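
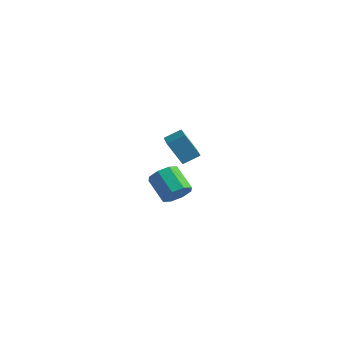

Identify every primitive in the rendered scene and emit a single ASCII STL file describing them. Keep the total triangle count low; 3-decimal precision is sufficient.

solid 
facet normal 0.766 -0.306 -0.565
outer loop
vertex -0.354 3.64 -3.595
vertex -0.977 3.076 -4.135
vertex -0.645 4.017 -4.194
endloop
endfacet
facet normal 0.518 0.815 0.261
outer loop
vertex -0.354 3.64 -3.595
vertex -0.645 4.017 -4.194
vertex -1.779 4.209 -2.544
endloop
endfacet
facet normal 0.517 0.815 0.261
outer loop
vertex -1.779 4.209 -2.544
vertex -0.645 4.017 -4.194
vertex -2.071 4.586 -3.144
endloop
endfacet
facet normal -0.766 0.306 0.565
outer loop
vertex -1.779 4.209 -2.544
vertex -2.071 4.586 -3.144
vertex -2.403 3.644 -3.085
endloop
endfacet
facet normal 0.767 -0.306 -0.565
outer loop
vertex -0.645 4.017 -4.194
vertex -0.977 3.076 -4.135
vertex -1.131 3.842 -4.759
endloop
endfacet
facet normal 0.097 0.924 -0.369
outer loop
vertex -0.645 4.017 -4.194
vertex -1.131 3.842 -4.759
vertex -2.071 4.586 -3.144
endloop
endfacet
facet normal 0.097 0.924 -0.369
outer loop
vertex -2.071 4.586 -3.144
vertex -1.131 3.842 -4.759
vertex -2.556 4.411 -3.709
endloop
endfacet
facet normal -0.767 0.306 0.564
outer loop
vertex -2.071 4.586 -3.144
vertex -2.556 4.411 -3.709
vertex -2.403 3.644 -3.085
endloop
endfacet
facet normal 0.766 -0.306 -0.565
outer loop
vertex -1.131 3.842 -4.759
vertex -0.977 3.076 -4.135
vertex -1.527 3.218 -4.958
endloop
endfacet
facet normal -0.381 0.491 -0.783
outer loop
vertex -1.131 3.842 -4.759
vertex -1.527 3.218 -4.958
vertex -2.556 4.411 -3.709
endloop
endfacet
facet normal -0.381 0.491 -0.783
outer loop
vertex -2.556 4.411 -3.709
vertex -1.527 3.218 -4.958
vertex -2.952 3.787 -3.908
endloop
endfacet
facet normal -0.766 0.306 0.565
outer loop
vertex -2.556 4.411 -3.709
vertex -2.952 3.787 -3.908
vertex -2.403 3.644 -3.085
endloop
endfacet
facet normal 0.766 -0.306 -0.565
outer loop
vertex -1.527 3.218 -4.958
vertex -0.977 3.076 -4.135
vertex -1.601 2.511 -4.676
endloop
endfacet
facet normal -0.635 -0.228 -0.738
outer loop
vertex -1.527 3.218 -4.958
vertex -1.601 2.511 -4.676
vertex -2.952 3.787 -3.908
endloop
endfacet
facet normal -0.635 -0.229 -0.738
outer loop
vertex -2.952 3.787 -3.908
vertex -1.601 2.511 -4.676
vertex -3.026 3.08 -3.625
endloop
endfacet
facet normal -0.767 0.306 0.565
outer loop
vertex -2.952 3.787 -3.908
vertex -3.026 3.08 -3.625
vertex -2.403 3.644 -3.085
endloop
endfacet
facet normal 0.766 -0.306 -0.565
outer loop
vertex -1.601 2.511 -4.676
vertex -0.977 3.076 -4.135
vertex -1.309 2.134 -4.076
endloop
endfacet
facet normal -0.517 -0.815 -0.260
outer loop
vertex -1.601 2.511 -4.676
vertex -1.309 2.134 -4.076
vertex -3.026 3.08 -3.625
endloop
endfacet
facet normal -0.518 -0.815 -0.261
outer loop
vertex -3.026 3.08 -3.625
vertex -1.309 2.134 -4.076
vertex -2.735 2.703 -3.026
endloop
endfacet
facet normal -0.766 0.306 0.565
outer loop
vertex -3.026 3.08 -3.625
vertex -2.735 2.703 -3.026
vertex -2.403 3.644 -3.085
endloop
endfacet
facet normal 0.767 -0.306 -0.564
outer loop
vertex -1.309 2.134 -4.076
vertex -0.977 3.076 -4.135
vertex -0.824 2.309 -3.511
endloop
endfacet
facet normal -0.097 -0.924 0.369
outer loop
vertex -1.309 2.134 -4.076
vertex -0.824 2.309 -3.511
vertex -2.735 2.703 -3.026
endloop
endfacet
facet normal -0.097 -0.924 0.369
outer loop
vertex -2.735 2.703 -3.026
vertex -0.824 2.309 -3.511
vertex -2.249 2.878 -2.461
endloop
endfacet
facet normal -0.767 0.306 0.565
outer loop
vertex -2.735 2.703 -3.026
vertex -2.249 2.878 -2.461
vertex -2.403 3.644 -3.085
endloop
endfacet
facet normal 0.766 -0.306 -0.565
outer loop
vertex -0.824 2.309 -3.511
vertex -0.977 3.076 -4.135
vertex -0.428 2.933 -3.312
endloop
endfacet
facet normal 0.381 -0.491 0.783
outer loop
vertex -0.824 2.309 -3.511
vertex -0.428 2.933 -3.312
vertex -2.249 2.878 -2.461
endloop
endfacet
facet normal 0.381 -0.491 0.783
outer loop
vertex -2.249 2.878 -2.461
vertex -0.428 2.933 -3.312
vertex -1.853 3.502 -2.262
endloop
endfacet
facet normal -0.766 0.306 0.565
outer loop
vertex -2.249 2.878 -2.461
vertex -1.853 3.502 -2.262
vertex -2.403 3.644 -3.085
endloop
endfacet
facet normal 0.767 -0.306 -0.565
outer loop
vertex -0.428 2.933 -3.312
vertex -0.977 3.076 -4.135
vertex -0.354 3.64 -3.595
endloop
endfacet
facet normal 0.635 0.229 0.738
outer loop
vertex -0.428 2.933 -3.312
vertex -0.354 3.64 -3.595
vertex -1.853 3.502 -2.262
endloop
endfacet
facet normal 0.635 0.228 0.738
outer loop
vertex -1.853 3.502 -2.262
vertex -0.354 3.64 -3.595
vertex -1.779 4.209 -2.544
endloop
endfacet
facet normal -0.766 0.306 0.565
outer loop
vertex -1.853 3.502 -2.262
vertex -1.779 4.209 -2.544
vertex -2.403 3.644 -3.085
endloop
endfacet
facet normal -0.526 -0.132 0.840
outer loop
vertex 3.135 -2.335 4.47
vertex 1.975 -0.946 3.961
vertex 2.486 -3.069 3.948
endloop
endfacet
facet normal 0.617 -0.739 0.271
outer loop
vertex 3.345 -2.854 2.579
vertex 3.135 -2.335 4.47
vertex 2.486 -3.069 3.948
endloop
endfacet
facet normal -0.526 -0.132 0.840
outer loop
vertex 2.486 -3.069 3.948
vertex 1.975 -0.946 3.961
vertex 1.326 -1.68 3.439
endloop
endfacet
facet normal -0.585 -0.661 -0.471
outer loop
vertex 1.326 -1.68 3.439
vertex 3.345 -2.854 2.579
vertex 2.486 -3.069 3.948
endloop
endfacet
facet normal 0.585 0.661 0.471
outer loop
vertex 3.135 -2.335 4.47
vertex 2.834 -0.731 2.592
vertex 1.975 -0.946 3.961
endloop
endfacet
facet normal 0.617 -0.739 0.271
outer loop
vertex 3.994 -2.12 3.101
vertex 3.135 -2.335 4.47
vertex 3.345 -2.854 2.579
endloop
endfacet
facet normal 0.585 0.661 0.471
outer loop
vertex 3.994 -2.12 3.101
vertex 2.834 -0.731 2.592
vertex 3.135 -2.335 4.47
endloop
endfacet
facet normal -0.617 0.739 -0.271
outer loop
vertex 1.975 -0.946 3.961
vertex 2.834 -0.731 2.592
vertex 1.326 -1.68 3.439
endloop
endfacet
facet normal -0.585 -0.661 -0.471
outer loop
vertex 2.185 -1.465 2.07
vertex 3.345 -2.854 2.579
vertex 1.326 -1.68 3.439
endloop
endfacet
facet normal -0.617 0.739 -0.271
outer loop
vertex 1.326 -1.68 3.439
vertex 2.834 -0.731 2.592
vertex 2.185 -1.465 2.07
endloop
endfacet
facet normal 0.526 0.132 -0.840
outer loop
vertex 2.185 -1.465 2.07
vertex 3.994 -2.12 3.101
vertex 3.345 -2.854 2.579
endloop
endfacet
facet normal 0.526 0.132 -0.840
outer loop
vertex 2.834 -0.731 2.592
vertex 3.994 -2.12 3.101
vertex 2.185 -1.465 2.07
endloop
endfacet

endsolid


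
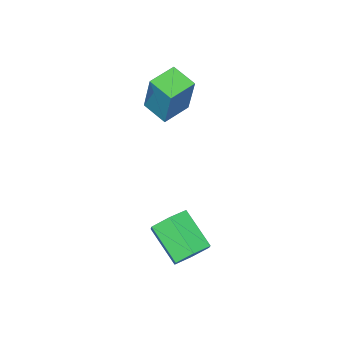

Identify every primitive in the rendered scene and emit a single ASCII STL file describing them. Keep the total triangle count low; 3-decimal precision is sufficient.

solid 
facet normal -0.986 0.129 0.104
outer loop
vertex -0.979 -1.29 4.995
vertex -0.858 -0.085 4.648
vertex -1.273 -1.861 2.912
endloop
endfacet
facet normal -0.096 -0.956 0.276
outer loop
vertex 0.058 -2.035 2.772
vertex -0.979 -1.29 4.995
vertex -1.273 -1.861 2.912
endloop
endfacet
facet normal -0.986 0.129 0.104
outer loop
vertex -1.273 -1.861 2.912
vertex -0.858 -0.085 4.648
vertex -1.152 -0.656 2.565
endloop
endfacet
facet normal -0.135 -0.262 -0.956
outer loop
vertex -1.152 -0.656 2.565
vertex 0.058 -2.035 2.772
vertex -1.273 -1.861 2.912
endloop
endfacet
facet normal 0.135 0.262 0.956
outer loop
vertex -0.979 -1.29 4.995
vertex 0.473 -0.259 4.508
vertex -0.858 -0.085 4.648
endloop
endfacet
facet normal -0.096 -0.956 0.276
outer loop
vertex 0.352 -1.464 4.855
vertex -0.979 -1.29 4.995
vertex 0.058 -2.035 2.772
endloop
endfacet
facet normal 0.135 0.262 0.956
outer loop
vertex 0.352 -1.464 4.855
vertex 0.473 -0.259 4.508
vertex -0.979 -1.29 4.995
endloop
endfacet
facet normal 0.096 0.956 -0.276
outer loop
vertex -0.858 -0.085 4.648
vertex 0.473 -0.259 4.508
vertex -1.152 -0.656 2.565
endloop
endfacet
facet normal -0.135 -0.262 -0.956
outer loop
vertex 0.179 -0.83 2.425
vertex 0.058 -2.035 2.772
vertex -1.152 -0.656 2.565
endloop
endfacet
facet normal 0.096 0.956 -0.276
outer loop
vertex -1.152 -0.656 2.565
vertex 0.473 -0.259 4.508
vertex 0.179 -0.83 2.425
endloop
endfacet
facet normal 0.986 -0.129 -0.104
outer loop
vertex 0.179 -0.83 2.425
vertex 0.352 -1.464 4.855
vertex 0.058 -2.035 2.772
endloop
endfacet
facet normal 0.986 -0.129 -0.104
outer loop
vertex 0.473 -0.259 4.508
vertex 0.352 -1.464 4.855
vertex 0.179 -0.83 2.425
endloop
endfacet
facet normal 0.206 0.810 -0.550
outer loop
vertex 4.141 3.868 -0.307
vertex 3.737 3.483 -1.025
vertex 3.252 3.996 -0.451
endloop
endfacet
facet normal -0.051 0.570 0.820
outer loop
vertex 4.141 3.868 -0.307
vertex 3.252 3.996 -0.451
vertex 3.748 2.322 0.744
endloop
endfacet
facet normal -0.051 0.570 0.820
outer loop
vertex 3.748 2.322 0.744
vertex 3.252 3.996 -0.451
vertex 2.858 2.451 0.599
endloop
endfacet
facet normal -0.207 -0.809 0.550
outer loop
vertex 3.748 2.322 0.744
vertex 2.858 2.451 0.599
vertex 3.343 1.937 0.025
endloop
endfacet
facet normal 0.206 0.810 -0.549
outer loop
vertex 3.252 3.996 -0.451
vertex 3.737 3.483 -1.025
vertex 2.848 3.611 -1.17
endloop
endfacet
facet normal -0.872 0.407 0.272
outer loop
vertex 3.252 3.996 -0.451
vertex 2.848 3.611 -1.17
vertex 2.858 2.451 0.599
endloop
endfacet
facet normal -0.872 0.407 0.272
outer loop
vertex 2.858 2.451 0.599
vertex 2.848 3.611 -1.17
vertex 2.454 2.065 -0.119
endloop
endfacet
facet normal -0.206 -0.809 0.551
outer loop
vertex 2.858 2.451 0.599
vertex 2.454 2.065 -0.119
vertex 3.343 1.937 0.025
endloop
endfacet
facet normal 0.206 0.810 -0.550
outer loop
vertex 2.848 3.611 -1.17
vertex 3.737 3.483 -1.025
vertex 3.332 3.098 -1.744
endloop
endfacet
facet normal -0.821 -0.163 -0.547
outer loop
vertex 2.848 3.611 -1.17
vertex 3.332 3.098 -1.744
vertex 2.454 2.065 -0.119
endloop
endfacet
facet normal -0.821 -0.163 -0.547
outer loop
vertex 2.454 2.065 -0.119
vertex 3.332 3.098 -1.744
vertex 2.939 1.552 -0.693
endloop
endfacet
facet normal -0.206 -0.810 0.550
outer loop
vertex 2.454 2.065 -0.119
vertex 2.939 1.552 -0.693
vertex 3.343 1.937 0.025
endloop
endfacet
facet normal 0.207 0.809 -0.550
outer loop
vertex 3.332 3.098 -1.744
vertex 3.737 3.483 -1.025
vertex 4.222 2.969 -1.599
endloop
endfacet
facet normal 0.051 -0.570 -0.820
outer loop
vertex 3.332 3.098 -1.744
vertex 4.222 2.969 -1.599
vertex 2.939 1.552 -0.693
endloop
endfacet
facet normal 0.051 -0.570 -0.820
outer loop
vertex 2.939 1.552 -0.693
vertex 4.222 2.969 -1.599
vertex 3.828 1.424 -0.549
endloop
endfacet
facet normal -0.206 -0.810 0.550
outer loop
vertex 2.939 1.552 -0.693
vertex 3.828 1.424 -0.549
vertex 3.343 1.937 0.025
endloop
endfacet
facet normal 0.206 0.809 -0.551
outer loop
vertex 4.222 2.969 -1.599
vertex 3.737 3.483 -1.025
vertex 4.626 3.355 -0.881
endloop
endfacet
facet normal 0.872 -0.407 -0.272
outer loop
vertex 4.222 2.969 -1.599
vertex 4.626 3.355 -0.881
vertex 3.828 1.424 -0.549
endloop
endfacet
facet normal 0.872 -0.407 -0.272
outer loop
vertex 3.828 1.424 -0.549
vertex 4.626 3.355 -0.881
vertex 4.232 1.809 0.17
endloop
endfacet
facet normal -0.206 -0.810 0.549
outer loop
vertex 3.828 1.424 -0.549
vertex 4.232 1.809 0.17
vertex 3.343 1.937 0.025
endloop
endfacet
facet normal 0.206 0.810 -0.550
outer loop
vertex 4.626 3.355 -0.881
vertex 3.737 3.483 -1.025
vertex 4.141 3.868 -0.307
endloop
endfacet
facet normal 0.821 0.163 0.548
outer loop
vertex 4.626 3.355 -0.881
vertex 4.141 3.868 -0.307
vertex 4.232 1.809 0.17
endloop
endfacet
facet normal 0.821 0.163 0.547
outer loop
vertex 4.232 1.809 0.17
vertex 4.141 3.868 -0.307
vertex 3.748 2.322 0.744
endloop
endfacet
facet normal -0.206 -0.810 0.550
outer loop
vertex 4.232 1.809 0.17
vertex 3.748 2.322 0.744
vertex 3.343 1.937 0.025
endloop
endfacet

endsolid


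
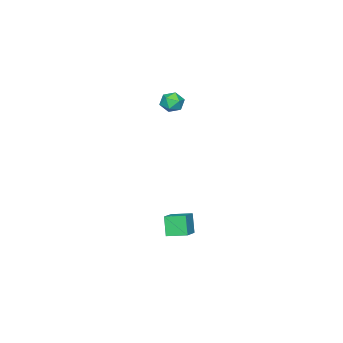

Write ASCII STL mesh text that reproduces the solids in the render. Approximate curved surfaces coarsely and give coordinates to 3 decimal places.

solid 
facet normal -0.869 -0.277 -0.409
outer loop
vertex -1.306 -0.904 -3.008
vertex -1.736 0.143 -2.804
vertex -0.899 -0.517 -4.136
endloop
endfacet
facet normal 0.374 -0.910 -0.177
outer loop
vertex 0.336 -0.123 -3.556
vertex -1.306 -0.904 -3.008
vertex -0.899 -0.517 -4.136
endloop
endfacet
facet normal -0.869 -0.278 -0.409
outer loop
vertex -0.899 -0.517 -4.136
vertex -1.736 0.143 -2.804
vertex -1.329 0.53 -3.933
endloop
endfacet
facet normal 0.323 0.306 -0.896
outer loop
vertex -1.329 0.53 -3.933
vertex 0.336 -0.123 -3.556
vertex -0.899 -0.517 -4.136
endloop
endfacet
facet normal -0.323 -0.307 0.895
outer loop
vertex -1.306 -0.904 -3.008
vertex -0.501 0.537 -2.224
vertex -1.736 0.143 -2.804
endloop
endfacet
facet normal 0.374 -0.910 -0.177
outer loop
vertex -0.071 -0.51 -2.427
vertex -1.306 -0.904 -3.008
vertex 0.336 -0.123 -3.556
endloop
endfacet
facet normal -0.323 -0.306 0.895
outer loop
vertex -0.071 -0.51 -2.427
vertex -0.501 0.537 -2.224
vertex -1.306 -0.904 -3.008
endloop
endfacet
facet normal -0.374 0.910 0.177
outer loop
vertex -1.736 0.143 -2.804
vertex -0.501 0.537 -2.224
vertex -1.329 0.53 -3.933
endloop
endfacet
facet normal 0.323 0.307 -0.895
outer loop
vertex -0.094 0.924 -3.352
vertex 0.336 -0.123 -3.556
vertex -1.329 0.53 -3.933
endloop
endfacet
facet normal -0.374 0.910 0.177
outer loop
vertex -1.329 0.53 -3.933
vertex -0.501 0.537 -2.224
vertex -0.094 0.924 -3.352
endloop
endfacet
facet normal 0.870 0.277 0.409
outer loop
vertex -0.094 0.924 -3.352
vertex -0.071 -0.51 -2.427
vertex 0.336 -0.123 -3.556
endloop
endfacet
facet normal 0.869 0.278 0.409
outer loop
vertex -0.501 0.537 -2.224
vertex -0.071 -0.51 -2.427
vertex -0.094 0.924 -3.352
endloop
endfacet
facet normal -0.810 0.178 0.559
outer loop
vertex -4.108 -1.946 4.021
vertex -4.234 -2.659 4.066
vertex -3.819 -2.332 4.563
endloop
endfacet
facet normal -0.317 0.684 0.657
outer loop
vertex -4.108 -1.946 4.021
vertex -3.819 -2.332 4.563
vertex -3.423 -1.826 4.227
endloop
endfacet
facet normal -0.179 0.983 0.024
outer loop
vertex -4.108 -1.946 4.021
vertex -3.423 -1.826 4.227
vertex -3.593 -1.84 3.522
endloop
endfacet
facet normal -0.587 0.663 -0.465
outer loop
vertex -4.108 -1.946 4.021
vertex -3.593 -1.84 3.522
vertex -4.095 -2.355 3.422
endloop
endfacet
facet normal -0.977 0.164 -0.133
outer loop
vertex -4.108 -1.946 4.021
vertex -4.095 -2.355 3.422
vertex -4.234 -2.659 4.066
endloop
endfacet
facet normal 0.281 0.368 0.886
outer loop
vertex -3.423 -1.826 4.227
vertex -3.819 -2.332 4.563
vertex -3.125 -2.465 4.398
endloop
endfacet
facet normal -0.517 -0.451 0.728
outer loop
vertex -3.819 -2.332 4.563
vertex -4.234 -2.659 4.066
vertex -3.627 -2.98 4.298
endloop
endfacet
facet normal -0.788 -0.473 -0.393
outer loop
vertex -4.234 -2.659 4.066
vertex -4.095 -2.355 3.422
vertex -3.797 -2.994 3.593
endloop
endfacet
facet normal -0.157 0.334 -0.930
outer loop
vertex -4.095 -2.355 3.422
vertex -3.593 -1.84 3.522
vertex -3.401 -2.488 3.257
endloop
endfacet
facet normal 0.504 0.853 -0.138
outer loop
vertex -3.593 -1.84 3.522
vertex -3.423 -1.826 4.227
vertex -2.986 -2.161 3.754
endloop
endfacet
facet normal 0.587 -0.663 0.465
outer loop
vertex -3.112 -2.874 3.799
vertex -3.125 -2.465 4.398
vertex -3.627 -2.98 4.298
endloop
endfacet
facet normal 0.179 -0.983 -0.024
outer loop
vertex -3.112 -2.874 3.799
vertex -3.627 -2.98 4.298
vertex -3.797 -2.994 3.593
endloop
endfacet
facet normal 0.317 -0.684 -0.657
outer loop
vertex -3.112 -2.874 3.799
vertex -3.797 -2.994 3.593
vertex -3.401 -2.488 3.257
endloop
endfacet
facet normal 0.810 -0.178 -0.559
outer loop
vertex -3.112 -2.874 3.799
vertex -3.401 -2.488 3.257
vertex -2.986 -2.161 3.754
endloop
endfacet
facet normal 0.977 -0.164 0.133
outer loop
vertex -3.112 -2.874 3.799
vertex -2.986 -2.161 3.754
vertex -3.125 -2.465 4.398
endloop
endfacet
facet normal 0.157 -0.334 0.930
outer loop
vertex -3.627 -2.98 4.298
vertex -3.125 -2.465 4.398
vertex -3.819 -2.332 4.563
endloop
endfacet
facet normal -0.504 -0.853 0.138
outer loop
vertex -3.797 -2.994 3.593
vertex -3.627 -2.98 4.298
vertex -4.234 -2.659 4.066
endloop
endfacet
facet normal -0.281 -0.368 -0.886
outer loop
vertex -3.401 -2.488 3.257
vertex -3.797 -2.994 3.593
vertex -4.095 -2.355 3.422
endloop
endfacet
facet normal 0.517 0.451 -0.728
outer loop
vertex -2.986 -2.161 3.754
vertex -3.401 -2.488 3.257
vertex -3.593 -1.84 3.522
endloop
endfacet
facet normal 0.788 0.473 0.393
outer loop
vertex -3.125 -2.465 4.398
vertex -2.986 -2.161 3.754
vertex -3.423 -1.826 4.227
endloop
endfacet

endsolid


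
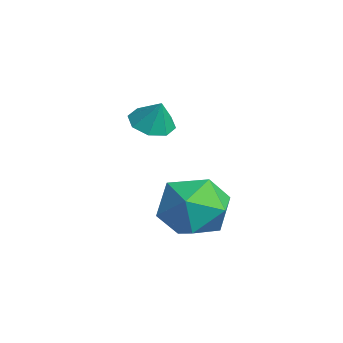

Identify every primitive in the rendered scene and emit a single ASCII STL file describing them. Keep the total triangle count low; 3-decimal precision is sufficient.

solid 
facet normal -0.389 -0.172 -0.905
outer loop
vertex 0.452 1.87 -0.498
vertex -0.203 2.211 -0.281
vertex 0.452 2.449 -0.608
endloop
endfacet
facet normal 0.980 0.037 0.194
outer loop
vertex 0.452 1.87 -0.498
vertex 0.452 2.449 -0.608
vertex 0.203 2.389 0.661
endloop
endfacet
facet normal -0.390 -0.169 -0.905
outer loop
vertex 0.452 2.449 -0.608
vertex -0.203 2.211 -0.281
vertex 0.069 2.889 -0.525
endloop
endfacet
facet normal 0.759 0.627 0.178
outer loop
vertex 0.452 2.449 -0.608
vertex 0.069 2.889 -0.525
vertex 0.203 2.389 0.661
endloop
endfacet
facet normal -0.389 -0.170 -0.905
outer loop
vertex 0.069 2.889 -0.525
vertex -0.203 2.211 -0.281
vertex -0.473 2.932 -0.3
endloop
endfacet
facet normal 0.220 0.907 0.358
outer loop
vertex 0.069 2.889 -0.525
vertex -0.473 2.932 -0.3
vertex 0.203 2.389 0.661
endloop
endfacet
facet normal -0.390 -0.170 -0.905
outer loop
vertex -0.473 2.932 -0.3
vertex -0.203 2.211 -0.281
vertex -0.858 2.553 -0.063
endloop
endfacet
facet normal -0.317 0.713 0.626
outer loop
vertex -0.473 2.932 -0.3
vertex -0.858 2.553 -0.063
vertex 0.203 2.389 0.661
endloop
endfacet
facet normal -0.391 -0.172 -0.904
outer loop
vertex -0.858 2.553 -0.063
vertex -0.203 2.211 -0.281
vertex -0.858 1.974 0.047
endloop
endfacet
facet normal -0.540 0.157 0.827
outer loop
vertex -0.858 2.553 -0.063
vertex -0.858 1.974 0.047
vertex 0.203 2.389 0.661
endloop
endfacet
facet normal -0.391 -0.170 -0.904
outer loop
vertex -0.858 1.974 0.047
vertex -0.203 2.211 -0.281
vertex -0.475 1.534 -0.036
endloop
endfacet
facet normal -0.317 -0.435 0.843
outer loop
vertex -0.858 1.974 0.047
vertex -0.475 1.534 -0.036
vertex 0.203 2.389 0.661
endloop
endfacet
facet normal -0.389 -0.171 -0.905
outer loop
vertex -0.475 1.534 -0.036
vertex -0.203 2.211 -0.281
vertex 0.068 1.491 -0.261
endloop
endfacet
facet normal 0.219 -0.715 0.664
outer loop
vertex -0.475 1.534 -0.036
vertex 0.068 1.491 -0.261
vertex 0.203 2.389 0.661
endloop
endfacet
facet normal -0.389 -0.172 -0.905
outer loop
vertex 0.068 1.491 -0.261
vertex -0.203 2.211 -0.281
vertex 0.452 1.87 -0.498
endloop
endfacet
facet normal 0.757 -0.520 0.395
outer loop
vertex 0.068 1.491 -0.261
vertex 0.452 1.87 -0.498
vertex 0.203 2.389 0.661
endloop
endfacet
facet normal -0.349 0.714 0.607
outer loop
vertex 3.003 3.511 -2.187
vertex 2.103 2.735 -1.791
vertex 3.205 2.77 -1.199
endloop
endfacet
facet normal 0.356 0.781 0.513
outer loop
vertex 3.003 3.511 -2.187
vertex 3.205 2.77 -1.199
vertex 4.101 2.926 -2.058
endloop
endfacet
facet normal 0.479 0.858 -0.186
outer loop
vertex 3.003 3.511 -2.187
vertex 4.101 2.926 -2.058
vertex 3.553 2.988 -3.182
endloop
endfacet
facet normal -0.150 0.839 -0.524
outer loop
vertex 3.003 3.511 -2.187
vertex 3.553 2.988 -3.182
vertex 2.319 2.87 -3.017
endloop
endfacet
facet normal -0.661 0.749 -0.034
outer loop
vertex 3.003 3.511 -2.187
vertex 2.319 2.87 -3.017
vertex 2.103 2.735 -1.791
endloop
endfacet
facet normal 0.665 0.175 0.726
outer loop
vertex 4.101 2.926 -2.058
vertex 3.205 2.77 -1.199
vertex 3.881 1.79 -1.583
endloop
endfacet
facet normal -0.474 0.066 0.878
outer loop
vertex 3.205 2.77 -1.199
vertex 2.103 2.735 -1.791
vertex 2.647 1.672 -1.418
endloop
endfacet
facet normal -0.980 0.123 -0.159
outer loop
vertex 2.103 2.735 -1.791
vertex 2.319 2.87 -3.017
vertex 2.099 1.734 -2.542
endloop
endfacet
facet normal -0.153 0.267 -0.951
outer loop
vertex 2.319 2.87 -3.017
vertex 3.553 2.988 -3.182
vertex 2.995 1.89 -3.401
endloop
endfacet
facet normal 0.864 0.300 -0.405
outer loop
vertex 3.553 2.988 -3.182
vertex 4.101 2.926 -2.058
vertex 4.097 1.925 -2.809
endloop
endfacet
facet normal 0.150 -0.839 0.524
outer loop
vertex 3.197 1.149 -2.413
vertex 3.881 1.79 -1.583
vertex 2.647 1.672 -1.418
endloop
endfacet
facet normal -0.479 -0.858 0.186
outer loop
vertex 3.197 1.149 -2.413
vertex 2.647 1.672 -1.418
vertex 2.099 1.734 -2.542
endloop
endfacet
facet normal -0.356 -0.781 -0.513
outer loop
vertex 3.197 1.149 -2.413
vertex 2.099 1.734 -2.542
vertex 2.995 1.89 -3.401
endloop
endfacet
facet normal 0.349 -0.714 -0.607
outer loop
vertex 3.197 1.149 -2.413
vertex 2.995 1.89 -3.401
vertex 4.097 1.925 -2.809
endloop
endfacet
facet normal 0.661 -0.749 0.034
outer loop
vertex 3.197 1.149 -2.413
vertex 4.097 1.925 -2.809
vertex 3.881 1.79 -1.583
endloop
endfacet
facet normal 0.153 -0.267 0.951
outer loop
vertex 2.647 1.672 -1.418
vertex 3.881 1.79 -1.583
vertex 3.205 2.77 -1.199
endloop
endfacet
facet normal -0.864 -0.300 0.405
outer loop
vertex 2.099 1.734 -2.542
vertex 2.647 1.672 -1.418
vertex 2.103 2.735 -1.791
endloop
endfacet
facet normal -0.665 -0.175 -0.726
outer loop
vertex 2.995 1.89 -3.401
vertex 2.099 1.734 -2.542
vertex 2.319 2.87 -3.017
endloop
endfacet
facet normal 0.474 -0.066 -0.878
outer loop
vertex 4.097 1.925 -2.809
vertex 2.995 1.89 -3.401
vertex 3.553 2.988 -3.182
endloop
endfacet
facet normal 0.980 -0.123 0.159
outer loop
vertex 3.881 1.79 -1.583
vertex 4.097 1.925 -2.809
vertex 4.101 2.926 -2.058
endloop
endfacet

endsolid


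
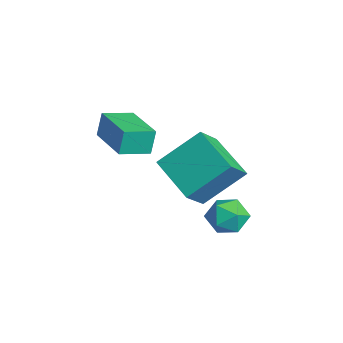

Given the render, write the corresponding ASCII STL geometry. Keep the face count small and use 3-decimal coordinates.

solid 
facet normal -0.715 0.454 0.532
outer loop
vertex -0.433 2.277 -2.475
vertex -0.585 1.558 -2.066
vertex -0.017 2.101 -1.765
endloop
endfacet
facet normal -0.204 0.916 0.346
outer loop
vertex -0.433 2.277 -2.475
vertex -0.017 2.101 -1.765
vertex 0.391 2.439 -2.419
endloop
endfacet
facet normal -0.156 0.918 -0.366
outer loop
vertex -0.433 2.277 -2.475
vertex 0.391 2.439 -2.419
vertex 0.075 2.105 -3.123
endloop
endfacet
facet normal -0.637 0.457 -0.621
outer loop
vertex -0.433 2.277 -2.475
vertex 0.075 2.105 -3.123
vertex -0.528 1.56 -2.905
endloop
endfacet
facet normal -0.983 0.170 -0.066
outer loop
vertex -0.433 2.277 -2.475
vertex -0.528 1.56 -2.905
vertex -0.585 1.558 -2.066
endloop
endfacet
facet normal 0.415 0.676 0.609
outer loop
vertex 0.391 2.439 -2.419
vertex -0.017 2.101 -1.765
vertex 0.748 1.82 -1.975
endloop
endfacet
facet normal -0.412 -0.072 0.908
outer loop
vertex -0.017 2.101 -1.765
vertex -0.585 1.558 -2.066
vertex 0.145 1.275 -1.757
endloop
endfacet
facet normal -0.846 -0.530 -0.059
outer loop
vertex -0.585 1.558 -2.066
vertex -0.528 1.56 -2.905
vertex -0.171 0.941 -2.461
endloop
endfacet
facet normal -0.286 -0.065 -0.956
outer loop
vertex -0.528 1.56 -2.905
vertex 0.075 2.105 -3.123
vertex 0.237 1.279 -3.115
endloop
endfacet
facet normal 0.493 0.679 -0.544
outer loop
vertex 0.075 2.105 -3.123
vertex 0.391 2.439 -2.419
vertex 0.805 1.822 -2.814
endloop
endfacet
facet normal 0.637 -0.457 0.621
outer loop
vertex 0.653 1.103 -2.405
vertex 0.748 1.82 -1.975
vertex 0.145 1.275 -1.757
endloop
endfacet
facet normal 0.156 -0.918 0.366
outer loop
vertex 0.653 1.103 -2.405
vertex 0.145 1.275 -1.757
vertex -0.171 0.941 -2.461
endloop
endfacet
facet normal 0.204 -0.916 -0.346
outer loop
vertex 0.653 1.103 -2.405
vertex -0.171 0.941 -2.461
vertex 0.237 1.279 -3.115
endloop
endfacet
facet normal 0.715 -0.454 -0.532
outer loop
vertex 0.653 1.103 -2.405
vertex 0.237 1.279 -3.115
vertex 0.805 1.822 -2.814
endloop
endfacet
facet normal 0.983 -0.170 0.066
outer loop
vertex 0.653 1.103 -2.405
vertex 0.805 1.822 -2.814
vertex 0.748 1.82 -1.975
endloop
endfacet
facet normal 0.286 0.065 0.956
outer loop
vertex 0.145 1.275 -1.757
vertex 0.748 1.82 -1.975
vertex -0.017 2.101 -1.765
endloop
endfacet
facet normal -0.493 -0.679 0.544
outer loop
vertex -0.171 0.941 -2.461
vertex 0.145 1.275 -1.757
vertex -0.585 1.558 -2.066
endloop
endfacet
facet normal -0.415 -0.676 -0.609
outer loop
vertex 0.237 1.279 -3.115
vertex -0.171 0.941 -2.461
vertex -0.528 1.56 -2.905
endloop
endfacet
facet normal 0.412 0.072 -0.908
outer loop
vertex 0.805 1.822 -2.814
vertex 0.237 1.279 -3.115
vertex 0.075 2.105 -3.123
endloop
endfacet
facet normal 0.846 0.530 0.059
outer loop
vertex 0.748 1.82 -1.975
vertex 0.805 1.822 -2.814
vertex 0.391 2.439 -2.419
endloop
endfacet
facet normal -0.437 0.588 -0.681
outer loop
vertex -2.7 0.696 -1.658
vertex -2.592 2.272 -0.366
vertex -0.904 1.177 -2.394
endloop
endfacet
facet normal -0.053 -0.772 -0.633
outer loop
vertex -0.288 0.348 -1.434
vertex -2.7 0.696 -1.658
vertex -0.904 1.177 -2.394
endloop
endfacet
facet normal -0.437 0.588 -0.681
outer loop
vertex -0.904 1.177 -2.394
vertex -2.592 2.272 -0.366
vertex -0.796 2.753 -1.103
endloop
endfacet
facet normal 0.898 0.240 -0.369
outer loop
vertex -0.796 2.753 -1.103
vertex -0.288 0.348 -1.434
vertex -0.904 1.177 -2.394
endloop
endfacet
facet normal -0.898 -0.241 0.368
outer loop
vertex -2.7 0.696 -1.658
vertex -1.976 1.443 0.594
vertex -2.592 2.272 -0.366
endloop
endfacet
facet normal -0.053 -0.773 -0.633
outer loop
vertex -2.084 -0.133 -0.697
vertex -2.7 0.696 -1.658
vertex -0.288 0.348 -1.434
endloop
endfacet
facet normal -0.898 -0.240 0.368
outer loop
vertex -2.084 -0.133 -0.697
vertex -1.976 1.443 0.594
vertex -2.7 0.696 -1.658
endloop
endfacet
facet normal 0.053 0.772 0.633
outer loop
vertex -2.592 2.272 -0.366
vertex -1.976 1.443 0.594
vertex -0.796 2.753 -1.103
endloop
endfacet
facet normal 0.898 0.240 -0.368
outer loop
vertex -0.18 1.924 -0.142
vertex -0.288 0.348 -1.434
vertex -0.796 2.753 -1.103
endloop
endfacet
facet normal 0.052 0.773 0.633
outer loop
vertex -0.796 2.753 -1.103
vertex -1.976 1.443 0.594
vertex -0.18 1.924 -0.142
endloop
endfacet
facet normal 0.437 -0.588 0.681
outer loop
vertex -0.18 1.924 -0.142
vertex -2.084 -0.133 -0.697
vertex -0.288 0.348 -1.434
endloop
endfacet
facet normal 0.437 -0.588 0.681
outer loop
vertex -1.976 1.443 0.594
vertex -2.084 -0.133 -0.697
vertex -0.18 1.924 -0.142
endloop
endfacet
facet normal -0.989 -0.105 -0.108
outer loop
vertex -1.854 -2.13 2.397
vertex -1.943 -0.998 2.114
vertex -1.726 -2.358 1.442
endloop
endfacet
facet normal 0.075 -0.968 0.241
outer loop
vertex 0.143 -2.162 1.646
vertex -1.854 -2.13 2.397
vertex -1.726 -2.358 1.442
endloop
endfacet
facet normal -0.989 -0.105 -0.108
outer loop
vertex -1.726 -2.358 1.442
vertex -1.943 -0.998 2.114
vertex -1.815 -1.226 1.16
endloop
endfacet
facet normal 0.129 -0.230 -0.965
outer loop
vertex -1.815 -1.226 1.16
vertex 0.143 -2.162 1.646
vertex -1.726 -2.358 1.442
endloop
endfacet
facet normal -0.129 0.231 0.964
outer loop
vertex -1.854 -2.13 2.397
vertex -0.074 -0.802 2.318
vertex -1.943 -0.998 2.114
endloop
endfacet
facet normal 0.075 -0.968 0.241
outer loop
vertex 0.015 -1.934 2.6
vertex -1.854 -2.13 2.397
vertex 0.143 -2.162 1.646
endloop
endfacet
facet normal -0.129 0.230 0.965
outer loop
vertex 0.015 -1.934 2.6
vertex -0.074 -0.802 2.318
vertex -1.854 -2.13 2.397
endloop
endfacet
facet normal -0.075 0.968 -0.241
outer loop
vertex -1.943 -0.998 2.114
vertex -0.074 -0.802 2.318
vertex -1.815 -1.226 1.16
endloop
endfacet
facet normal 0.129 -0.231 -0.964
outer loop
vertex 0.054 -1.03 1.363
vertex 0.143 -2.162 1.646
vertex -1.815 -1.226 1.16
endloop
endfacet
facet normal -0.075 0.968 -0.241
outer loop
vertex -1.815 -1.226 1.16
vertex -0.074 -0.802 2.318
vertex 0.054 -1.03 1.363
endloop
endfacet
facet normal 0.989 0.105 0.108
outer loop
vertex 0.054 -1.03 1.363
vertex 0.015 -1.934 2.6
vertex 0.143 -2.162 1.646
endloop
endfacet
facet normal 0.989 0.105 0.108
outer loop
vertex -0.074 -0.802 2.318
vertex 0.015 -1.934 2.6
vertex 0.054 -1.03 1.363
endloop
endfacet

endsolid


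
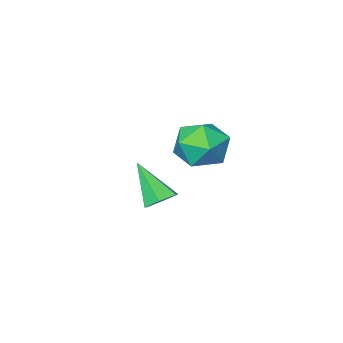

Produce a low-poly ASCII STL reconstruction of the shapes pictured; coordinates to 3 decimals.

solid 
facet normal -0.116 0.664 -0.738
outer loop
vertex 1.306 -0.532 -1.605
vertex 0.967 -0.029 -1.099
vertex 1.75 -0.013 -1.208
endloop
endfacet
facet normal 0.815 -0.544 -0.200
outer loop
vertex 1.306 -0.532 -1.605
vertex 1.75 -0.013 -1.208
vertex 1.213 -1.431 0.459
endloop
endfacet
facet normal -0.116 0.665 -0.738
outer loop
vertex 1.75 -0.013 -1.208
vertex 0.967 -0.029 -1.099
vertex 1.412 0.49 -0.701
endloop
endfacet
facet normal 0.889 0.166 0.428
outer loop
vertex 1.75 -0.013 -1.208
vertex 1.412 0.49 -0.701
vertex 1.213 -1.431 0.459
endloop
endfacet
facet normal -0.115 0.665 -0.738
outer loop
vertex 1.412 0.49 -0.701
vertex 0.967 -0.029 -1.099
vertex 0.629 0.475 -0.592
endloop
endfacet
facet normal 0.109 0.505 0.856
outer loop
vertex 1.412 0.49 -0.701
vertex 0.629 0.475 -0.592
vertex 1.213 -1.431 0.459
endloop
endfacet
facet normal -0.117 0.664 -0.738
outer loop
vertex 0.629 0.475 -0.592
vertex 0.967 -0.029 -1.099
vertex 0.185 -0.044 -0.989
endloop
endfacet
facet normal -0.743 0.134 0.656
outer loop
vertex 0.629 0.475 -0.592
vertex 0.185 -0.044 -0.989
vertex 1.213 -1.431 0.459
endloop
endfacet
facet normal -0.117 0.665 -0.738
outer loop
vertex 0.185 -0.044 -0.989
vertex 0.967 -0.029 -1.099
vertex 0.523 -0.547 -1.496
endloop
endfacet
facet normal -0.817 -0.577 0.028
outer loop
vertex 0.185 -0.044 -0.989
vertex 0.523 -0.547 -1.496
vertex 1.213 -1.431 0.459
endloop
endfacet
facet normal -0.115 0.665 -0.738
outer loop
vertex 0.523 -0.547 -1.496
vertex 0.967 -0.029 -1.099
vertex 1.306 -0.532 -1.605
endloop
endfacet
facet normal -0.038 -0.916 -0.400
outer loop
vertex 0.523 -0.547 -1.496
vertex 1.306 -0.532 -1.605
vertex 1.213 -1.431 0.459
endloop
endfacet
facet normal -0.573 0.106 0.813
outer loop
vertex 0.356 3.717 4.074
vertex 0.364 2.519 4.236
vertex 1.219 3.204 4.749
endloop
endfacet
facet normal -0.158 0.679 0.717
outer loop
vertex 0.356 3.717 4.074
vertex 1.219 3.204 4.749
vertex 1.503 4.088 3.975
endloop
endfacet
facet normal -0.301 0.951 0.074
outer loop
vertex 0.356 3.717 4.074
vertex 1.503 4.088 3.975
vertex 0.824 3.95 2.984
endloop
endfacet
facet normal -0.806 0.546 -0.229
outer loop
vertex 0.356 3.717 4.074
vertex 0.824 3.95 2.984
vertex 0.121 2.98 3.145
endloop
endfacet
facet normal -0.974 0.024 0.227
outer loop
vertex 0.356 3.717 4.074
vertex 0.121 2.98 3.145
vertex 0.364 2.519 4.236
endloop
endfacet
facet normal 0.522 0.461 0.718
outer loop
vertex 1.503 4.088 3.975
vertex 1.219 3.204 4.749
vertex 2.219 3.12 4.075
endloop
endfacet
facet normal -0.149 -0.466 0.872
outer loop
vertex 1.219 3.204 4.749
vertex 0.364 2.519 4.236
vertex 1.516 2.15 4.236
endloop
endfacet
facet normal -0.798 -0.598 -0.075
outer loop
vertex 0.364 2.519 4.236
vertex 0.121 2.98 3.145
vertex 0.837 2.012 3.245
endloop
endfacet
facet normal -0.527 0.247 -0.813
outer loop
vertex 0.121 2.98 3.145
vertex 0.824 3.95 2.984
vertex 1.121 2.896 2.471
endloop
endfacet
facet normal 0.289 0.901 -0.323
outer loop
vertex 0.824 3.95 2.984
vertex 1.503 4.088 3.975
vertex 1.976 3.581 2.984
endloop
endfacet
facet normal 0.806 -0.546 0.229
outer loop
vertex 1.984 2.383 3.146
vertex 2.219 3.12 4.075
vertex 1.516 2.15 4.236
endloop
endfacet
facet normal 0.301 -0.951 -0.074
outer loop
vertex 1.984 2.383 3.146
vertex 1.516 2.15 4.236
vertex 0.837 2.012 3.245
endloop
endfacet
facet normal 0.158 -0.679 -0.717
outer loop
vertex 1.984 2.383 3.146
vertex 0.837 2.012 3.245
vertex 1.121 2.896 2.471
endloop
endfacet
facet normal 0.573 -0.106 -0.813
outer loop
vertex 1.984 2.383 3.146
vertex 1.121 2.896 2.471
vertex 1.976 3.581 2.984
endloop
endfacet
facet normal 0.974 -0.024 -0.227
outer loop
vertex 1.984 2.383 3.146
vertex 1.976 3.581 2.984
vertex 2.219 3.12 4.075
endloop
endfacet
facet normal 0.527 -0.247 0.813
outer loop
vertex 1.516 2.15 4.236
vertex 2.219 3.12 4.075
vertex 1.219 3.204 4.749
endloop
endfacet
facet normal -0.289 -0.901 0.323
outer loop
vertex 0.837 2.012 3.245
vertex 1.516 2.15 4.236
vertex 0.364 2.519 4.236
endloop
endfacet
facet normal -0.522 -0.461 -0.718
outer loop
vertex 1.121 2.896 2.471
vertex 0.837 2.012 3.245
vertex 0.121 2.98 3.145
endloop
endfacet
facet normal 0.149 0.466 -0.872
outer loop
vertex 1.976 3.581 2.984
vertex 1.121 2.896 2.471
vertex 0.824 3.95 2.984
endloop
endfacet
facet normal 0.798 0.598 0.075
outer loop
vertex 2.219 3.12 4.075
vertex 1.976 3.581 2.984
vertex 1.503 4.088 3.975
endloop
endfacet

endsolid


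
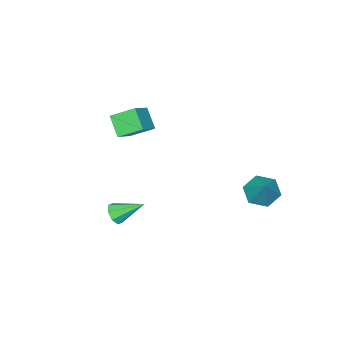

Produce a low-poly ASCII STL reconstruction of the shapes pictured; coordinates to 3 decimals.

solid 
facet normal 0.498 -0.683 -0.535
outer loop
vertex 4.439 -1.411 -4.27
vertex 4.121 -1.944 -3.886
vertex 3.959 -1.582 -4.499
endloop
endfacet
facet normal -0.059 0.855 -0.515
outer loop
vertex 4.439 -1.411 -4.27
vertex 3.959 -1.582 -4.499
vertex 3.179 -0.656 -2.874
endloop
endfacet
facet normal 0.498 -0.683 -0.535
outer loop
vertex 3.959 -1.582 -4.499
vertex 4.121 -1.944 -3.886
vertex 3.573 -1.965 -4.369
endloop
endfacet
facet normal -0.662 0.469 -0.585
outer loop
vertex 3.959 -1.582 -4.499
vertex 3.573 -1.965 -4.369
vertex 3.179 -0.656 -2.874
endloop
endfacet
facet normal 0.498 -0.682 -0.535
outer loop
vertex 3.573 -1.965 -4.369
vertex 4.121 -1.944 -3.886
vertex 3.509 -2.336 -3.956
endloop
endfacet
facet normal -0.977 -0.060 -0.205
outer loop
vertex 3.573 -1.965 -4.369
vertex 3.509 -2.336 -3.956
vertex 3.179 -0.656 -2.874
endloop
endfacet
facet normal 0.498 -0.682 -0.536
outer loop
vertex 3.509 -2.336 -3.956
vertex 4.121 -1.944 -3.886
vertex 3.802 -2.478 -3.503
endloop
endfacet
facet normal -0.817 -0.417 0.398
outer loop
vertex 3.509 -2.336 -3.956
vertex 3.802 -2.478 -3.503
vertex 3.179 -0.656 -2.874
endloop
endfacet
facet normal 0.498 -0.682 -0.536
outer loop
vertex 3.802 -2.478 -3.503
vertex 4.121 -1.944 -3.886
vertex 4.283 -2.307 -3.274
endloop
endfacet
facet normal -0.276 -0.397 0.876
outer loop
vertex 3.802 -2.478 -3.503
vertex 4.283 -2.307 -3.274
vertex 3.179 -0.656 -2.874
endloop
endfacet
facet normal 0.498 -0.681 -0.536
outer loop
vertex 4.283 -2.307 -3.274
vertex 4.121 -1.944 -3.886
vertex 4.668 -1.924 -3.403
endloop
endfacet
facet normal 0.327 -0.010 0.945
outer loop
vertex 4.283 -2.307 -3.274
vertex 4.668 -1.924 -3.403
vertex 3.179 -0.656 -2.874
endloop
endfacet
facet normal 0.497 -0.683 -0.535
outer loop
vertex 4.668 -1.924 -3.403
vertex 4.121 -1.944 -3.886
vertex 4.733 -1.553 -3.816
endloop
endfacet
facet normal 0.642 0.518 0.566
outer loop
vertex 4.668 -1.924 -3.403
vertex 4.733 -1.553 -3.816
vertex 3.179 -0.656 -2.874
endloop
endfacet
facet normal 0.497 -0.683 -0.536
outer loop
vertex 4.733 -1.553 -3.816
vertex 4.121 -1.944 -3.886
vertex 4.439 -1.411 -4.27
endloop
endfacet
facet normal 0.482 0.875 -0.038
outer loop
vertex 4.733 -1.553 -3.816
vertex 4.439 -1.411 -4.27
vertex 3.179 -0.656 -2.874
endloop
endfacet
facet normal -0.453 -0.504 -0.735
outer loop
vertex -1.652 2.011 -2.68
vertex -2.269 2.861 -2.883
vertex -1.33 2.749 -3.385
endloop
endfacet
facet normal 0.953 -0.251 0.172
outer loop
vertex -1.652 2.011 -2.68
vertex -1.33 2.749 -3.385
vertex -1.391 3.839 -1.457
endloop
endfacet
facet normal -0.453 -0.504 -0.735
outer loop
vertex -1.33 2.749 -3.385
vertex -2.269 2.861 -2.883
vertex -1.947 3.6 -3.588
endloop
endfacet
facet normal 0.809 0.522 -0.270
outer loop
vertex -1.33 2.749 -3.385
vertex -1.947 3.6 -3.588
vertex -1.391 3.839 -1.457
endloop
endfacet
facet normal -0.452 -0.505 -0.735
outer loop
vertex -1.947 3.6 -3.588
vertex -2.269 2.861 -2.883
vertex -2.886 3.711 -3.087
endloop
endfacet
facet normal 0.051 0.991 -0.124
outer loop
vertex -1.947 3.6 -3.588
vertex -2.886 3.711 -3.087
vertex -1.391 3.839 -1.457
endloop
endfacet
facet normal -0.452 -0.505 -0.735
outer loop
vertex -2.886 3.711 -3.087
vertex -2.269 2.861 -2.883
vertex -3.208 2.973 -2.382
endloop
endfacet
facet normal -0.562 0.686 0.462
outer loop
vertex -2.886 3.711 -3.087
vertex -3.208 2.973 -2.382
vertex -1.391 3.839 -1.457
endloop
endfacet
facet normal -0.453 -0.504 -0.736
outer loop
vertex -3.208 2.973 -2.382
vertex -2.269 2.861 -2.883
vertex -2.591 2.122 -2.179
endloop
endfacet
facet normal -0.418 -0.088 0.904
outer loop
vertex -3.208 2.973 -2.382
vertex -2.591 2.122 -2.179
vertex -1.391 3.839 -1.457
endloop
endfacet
facet normal -0.452 -0.504 -0.736
outer loop
vertex -2.591 2.122 -2.179
vertex -2.269 2.861 -2.883
vertex -1.652 2.011 -2.68
endloop
endfacet
facet normal 0.339 -0.556 0.759
outer loop
vertex -2.591 2.122 -2.179
vertex -1.652 2.011 -2.68
vertex -1.391 3.839 -1.457
endloop
endfacet
facet normal -0.817 -0.264 -0.513
outer loop
vertex 0.45 -5.206 0.609
vertex -0.389 -4.092 1.371
vertex 0.794 -4.233 -0.438
endloop
endfacet
facet normal 0.528 -0.702 -0.479
outer loop
vertex 2.109 -3.808 0.389
vertex 0.45 -5.206 0.609
vertex 0.794 -4.233 -0.438
endloop
endfacet
facet normal -0.817 -0.263 -0.514
outer loop
vertex 0.794 -4.233 -0.438
vertex -0.389 -4.092 1.371
vertex -0.045 -3.118 0.325
endloop
endfacet
facet normal 0.233 0.663 -0.712
outer loop
vertex -0.045 -3.118 0.325
vertex 2.109 -3.808 0.389
vertex 0.794 -4.233 -0.438
endloop
endfacet
facet normal -0.233 -0.663 0.712
outer loop
vertex 0.45 -5.206 0.609
vertex 0.926 -3.667 2.198
vertex -0.389 -4.092 1.371
endloop
endfacet
facet normal 0.527 -0.701 -0.480
outer loop
vertex 1.765 -4.782 1.435
vertex 0.45 -5.206 0.609
vertex 2.109 -3.808 0.389
endloop
endfacet
facet normal -0.233 -0.663 0.712
outer loop
vertex 1.765 -4.782 1.435
vertex 0.926 -3.667 2.198
vertex 0.45 -5.206 0.609
endloop
endfacet
facet normal -0.528 0.701 0.479
outer loop
vertex -0.389 -4.092 1.371
vertex 0.926 -3.667 2.198
vertex -0.045 -3.118 0.325
endloop
endfacet
facet normal 0.233 0.663 -0.712
outer loop
vertex 1.27 -2.694 1.151
vertex 2.109 -3.808 0.389
vertex -0.045 -3.118 0.325
endloop
endfacet
facet normal -0.527 0.702 0.479
outer loop
vertex -0.045 -3.118 0.325
vertex 0.926 -3.667 2.198
vertex 1.27 -2.694 1.151
endloop
endfacet
facet normal 0.816 0.263 0.514
outer loop
vertex 1.27 -2.694 1.151
vertex 1.765 -4.782 1.435
vertex 2.109 -3.808 0.389
endloop
endfacet
facet normal 0.817 0.263 0.513
outer loop
vertex 0.926 -3.667 2.198
vertex 1.765 -4.782 1.435
vertex 1.27 -2.694 1.151
endloop
endfacet

endsolid


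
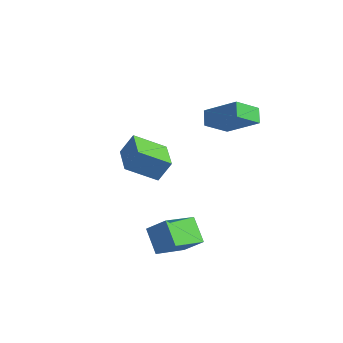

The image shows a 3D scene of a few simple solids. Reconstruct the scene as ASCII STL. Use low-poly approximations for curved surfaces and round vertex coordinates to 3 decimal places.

solid 
facet normal -0.492 0.725 0.482
outer loop
vertex 0.203 3.396 2.301
vertex 1.875 3.66 3.611
vertex 0.833 4.507 1.273
endloop
endfacet
facet normal -0.782 -0.123 -0.612
outer loop
vertex 1.285 3.84 0.829
vertex 0.203 3.396 2.301
vertex 0.833 4.507 1.273
endloop
endfacet
facet normal -0.492 0.725 0.482
outer loop
vertex 0.833 4.507 1.273
vertex 1.875 3.66 3.611
vertex 2.505 4.771 2.582
endloop
endfacet
facet normal 0.384 0.678 -0.627
outer loop
vertex 2.505 4.771 2.582
vertex 1.285 3.84 0.829
vertex 0.833 4.507 1.273
endloop
endfacet
facet normal -0.384 -0.678 0.627
outer loop
vertex 0.203 3.396 2.301
vertex 2.327 2.993 3.167
vertex 1.875 3.66 3.611
endloop
endfacet
facet normal -0.781 -0.123 -0.612
outer loop
vertex 0.655 2.729 1.858
vertex 0.203 3.396 2.301
vertex 1.285 3.84 0.829
endloop
endfacet
facet normal -0.384 -0.677 0.627
outer loop
vertex 0.655 2.729 1.858
vertex 2.327 2.993 3.167
vertex 0.203 3.396 2.301
endloop
endfacet
facet normal 0.782 0.123 0.611
outer loop
vertex 1.875 3.66 3.611
vertex 2.327 2.993 3.167
vertex 2.505 4.771 2.582
endloop
endfacet
facet normal 0.385 0.677 -0.627
outer loop
vertex 2.957 4.104 2.139
vertex 1.285 3.84 0.829
vertex 2.505 4.771 2.582
endloop
endfacet
facet normal 0.781 0.123 0.612
outer loop
vertex 2.505 4.771 2.582
vertex 2.327 2.993 3.167
vertex 2.957 4.104 2.139
endloop
endfacet
facet normal 0.492 -0.725 -0.482
outer loop
vertex 2.957 4.104 2.139
vertex 0.655 2.729 1.858
vertex 1.285 3.84 0.829
endloop
endfacet
facet normal 0.492 -0.725 -0.482
outer loop
vertex 2.327 2.993 3.167
vertex 0.655 2.729 1.858
vertex 2.957 4.104 2.139
endloop
endfacet
facet normal -0.317 -0.452 -0.834
outer loop
vertex -1.452 -1.104 0.381
vertex -2.591 0.16 0.128
vertex -0.155 -0.139 -0.636
endloop
endfacet
facet normal 0.662 -0.735 0.147
outer loop
vertex 0.251 0.44 0.432
vertex -1.452 -1.104 0.381
vertex -0.155 -0.139 -0.636
endloop
endfacet
facet normal -0.317 -0.451 -0.834
outer loop
vertex -0.155 -0.139 -0.636
vertex -2.591 0.16 0.128
vertex -1.293 1.126 -0.888
endloop
endfacet
facet normal 0.679 0.505 -0.532
outer loop
vertex -1.293 1.126 -0.888
vertex 0.251 0.44 0.432
vertex -0.155 -0.139 -0.636
endloop
endfacet
facet normal -0.679 -0.505 0.532
outer loop
vertex -1.452 -1.104 0.381
vertex -2.185 0.739 1.196
vertex -2.591 0.16 0.128
endloop
endfacet
facet normal 0.662 -0.735 0.147
outer loop
vertex -1.047 -0.526 1.448
vertex -1.452 -1.104 0.381
vertex 0.251 0.44 0.432
endloop
endfacet
facet normal -0.680 -0.505 0.532
outer loop
vertex -1.047 -0.526 1.448
vertex -2.185 0.739 1.196
vertex -1.452 -1.104 0.381
endloop
endfacet
facet normal -0.662 0.735 -0.147
outer loop
vertex -2.591 0.16 0.128
vertex -2.185 0.739 1.196
vertex -1.293 1.126 -0.888
endloop
endfacet
facet normal 0.679 0.506 -0.532
outer loop
vertex -0.888 1.704 0.179
vertex 0.251 0.44 0.432
vertex -1.293 1.126 -0.888
endloop
endfacet
facet normal -0.662 0.735 -0.147
outer loop
vertex -1.293 1.126 -0.888
vertex -2.185 0.739 1.196
vertex -0.888 1.704 0.179
endloop
endfacet
facet normal 0.316 0.452 0.834
outer loop
vertex -0.888 1.704 0.179
vertex -1.047 -0.526 1.448
vertex 0.251 0.44 0.432
endloop
endfacet
facet normal 0.318 0.452 0.834
outer loop
vertex -2.185 0.739 1.196
vertex -1.047 -0.526 1.448
vertex -0.888 1.704 0.179
endloop
endfacet
facet normal -0.687 -0.191 -0.701
outer loop
vertex 0.805 -2.639 -1.865
vertex 1.284 -0.905 -2.807
vertex 1.822 -3.355 -2.666
endloop
endfacet
facet normal -0.236 -0.854 0.464
outer loop
vertex 2.756 -3.095 -1.713
vertex 0.805 -2.639 -1.865
vertex 1.822 -3.355 -2.666
endloop
endfacet
facet normal -0.687 -0.191 -0.701
outer loop
vertex 1.822 -3.355 -2.666
vertex 1.284 -0.905 -2.807
vertex 2.301 -1.622 -3.608
endloop
endfacet
facet normal 0.687 -0.484 -0.541
outer loop
vertex 2.301 -1.622 -3.608
vertex 2.756 -3.095 -1.713
vertex 1.822 -3.355 -2.666
endloop
endfacet
facet normal -0.687 0.484 0.542
outer loop
vertex 0.805 -2.639 -1.865
vertex 2.218 -0.645 -1.854
vertex 1.284 -0.905 -2.807
endloop
endfacet
facet normal -0.236 -0.853 0.465
outer loop
vertex 1.739 -2.378 -0.912
vertex 0.805 -2.639 -1.865
vertex 2.756 -3.095 -1.713
endloop
endfacet
facet normal -0.688 0.484 0.541
outer loop
vertex 1.739 -2.378 -0.912
vertex 2.218 -0.645 -1.854
vertex 0.805 -2.639 -1.865
endloop
endfacet
facet normal 0.236 0.854 -0.464
outer loop
vertex 1.284 -0.905 -2.807
vertex 2.218 -0.645 -1.854
vertex 2.301 -1.622 -3.608
endloop
endfacet
facet normal 0.688 -0.484 -0.541
outer loop
vertex 3.235 -1.361 -2.655
vertex 2.756 -3.095 -1.713
vertex 2.301 -1.622 -3.608
endloop
endfacet
facet normal 0.235 0.854 -0.464
outer loop
vertex 2.301 -1.622 -3.608
vertex 2.218 -0.645 -1.854
vertex 3.235 -1.361 -2.655
endloop
endfacet
facet normal 0.687 0.191 0.701
outer loop
vertex 3.235 -1.361 -2.655
vertex 1.739 -2.378 -0.912
vertex 2.756 -3.095 -1.713
endloop
endfacet
facet normal 0.687 0.191 0.701
outer loop
vertex 2.218 -0.645 -1.854
vertex 1.739 -2.378 -0.912
vertex 3.235 -1.361 -2.655
endloop
endfacet

endsolid


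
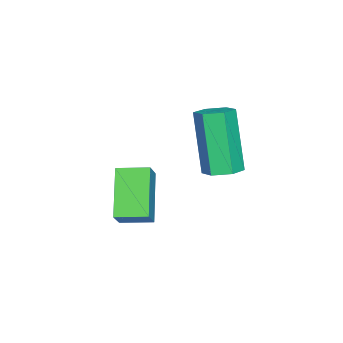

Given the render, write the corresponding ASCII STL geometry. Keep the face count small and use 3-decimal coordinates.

solid 
facet normal 0.294 0.240 -0.925
outer loop
vertex -1.535 0.686 -0.698
vertex -2.044 0.812 -0.827
vertex -1.716 1.19 -0.625
endloop
endfacet
facet normal 0.895 0.270 0.355
outer loop
vertex -1.535 0.686 -0.698
vertex -1.716 1.19 -0.625
vertex -2.107 0.222 1.097
endloop
endfacet
facet normal 0.896 0.269 0.354
outer loop
vertex -2.107 0.222 1.097
vertex -1.716 1.19 -0.625
vertex -2.287 0.726 1.17
endloop
endfacet
facet normal -0.295 -0.239 0.925
outer loop
vertex -2.107 0.222 1.097
vertex -2.287 0.726 1.17
vertex -2.616 0.348 0.967
endloop
endfacet
facet normal 0.294 0.239 -0.925
outer loop
vertex -1.716 1.19 -0.625
vertex -2.044 0.812 -0.827
vertex -2.224 1.316 -0.754
endloop
endfacet
facet normal 0.159 0.942 0.294
outer loop
vertex -1.716 1.19 -0.625
vertex -2.224 1.316 -0.754
vertex -2.287 0.726 1.17
endloop
endfacet
facet normal 0.158 0.943 0.294
outer loop
vertex -2.287 0.726 1.17
vertex -2.224 1.316 -0.754
vertex -2.796 0.852 1.04
endloop
endfacet
facet normal -0.295 -0.239 0.925
outer loop
vertex -2.287 0.726 1.17
vertex -2.796 0.852 1.04
vertex -2.616 0.348 0.967
endloop
endfacet
facet normal 0.295 0.239 -0.925
outer loop
vertex -2.224 1.316 -0.754
vertex -2.044 0.812 -0.827
vertex -2.553 0.938 -0.957
endloop
endfacet
facet normal -0.737 0.674 -0.061
outer loop
vertex -2.224 1.316 -0.754
vertex -2.553 0.938 -0.957
vertex -2.796 0.852 1.04
endloop
endfacet
facet normal -0.737 0.674 -0.061
outer loop
vertex -2.796 0.852 1.04
vertex -2.553 0.938 -0.957
vertex -3.125 0.474 0.838
endloop
endfacet
facet normal -0.294 -0.239 0.926
outer loop
vertex -2.796 0.852 1.04
vertex -3.125 0.474 0.838
vertex -2.616 0.348 0.967
endloop
endfacet
facet normal 0.295 0.239 -0.925
outer loop
vertex -2.553 0.938 -0.957
vertex -2.044 0.812 -0.827
vertex -2.373 0.434 -1.03
endloop
endfacet
facet normal -0.896 -0.268 -0.355
outer loop
vertex -2.553 0.938 -0.957
vertex -2.373 0.434 -1.03
vertex -3.125 0.474 0.838
endloop
endfacet
facet normal -0.895 -0.270 -0.355
outer loop
vertex -3.125 0.474 0.838
vertex -2.373 0.434 -1.03
vertex -2.944 -0.03 0.765
endloop
endfacet
facet normal -0.294 -0.240 0.925
outer loop
vertex -3.125 0.474 0.838
vertex -2.944 -0.03 0.765
vertex -2.616 0.348 0.967
endloop
endfacet
facet normal 0.295 0.239 -0.925
outer loop
vertex -2.373 0.434 -1.03
vertex -2.044 0.812 -0.827
vertex -1.864 0.308 -0.9
endloop
endfacet
facet normal -0.158 -0.943 -0.294
outer loop
vertex -2.373 0.434 -1.03
vertex -1.864 0.308 -0.9
vertex -2.944 -0.03 0.765
endloop
endfacet
facet normal -0.159 -0.942 -0.294
outer loop
vertex -2.944 -0.03 0.765
vertex -1.864 0.308 -0.9
vertex -2.436 -0.156 0.894
endloop
endfacet
facet normal -0.294 -0.239 0.925
outer loop
vertex -2.944 -0.03 0.765
vertex -2.436 -0.156 0.894
vertex -2.616 0.348 0.967
endloop
endfacet
facet normal 0.294 0.239 -0.926
outer loop
vertex -1.864 0.308 -0.9
vertex -2.044 0.812 -0.827
vertex -1.535 0.686 -0.698
endloop
endfacet
facet normal 0.737 -0.674 0.061
outer loop
vertex -1.864 0.308 -0.9
vertex -1.535 0.686 -0.698
vertex -2.436 -0.156 0.894
endloop
endfacet
facet normal 0.737 -0.674 0.061
outer loop
vertex -2.436 -0.156 0.894
vertex -1.535 0.686 -0.698
vertex -2.107 0.222 1.097
endloop
endfacet
facet normal -0.295 -0.239 0.925
outer loop
vertex -2.436 -0.156 0.894
vertex -2.107 0.222 1.097
vertex -2.616 0.348 0.967
endloop
endfacet
facet normal -0.682 -0.111 -0.723
outer loop
vertex -2.553 -2.207 -1.979
vertex -2.792 -1.334 -1.887
vertex -1.468 -1.796 -3.066
endloop
endfacet
facet normal 0.262 -0.960 -0.102
outer loop
vertex -0.908 -1.706 -2.473
vertex -2.553 -2.207 -1.979
vertex -1.468 -1.796 -3.066
endloop
endfacet
facet normal -0.682 -0.110 -0.723
outer loop
vertex -1.468 -1.796 -3.066
vertex -2.792 -1.334 -1.887
vertex -1.706 -0.923 -2.974
endloop
endfacet
facet normal 0.683 0.258 -0.684
outer loop
vertex -1.706 -0.923 -2.974
vertex -0.908 -1.706 -2.473
vertex -1.468 -1.796 -3.066
endloop
endfacet
facet normal -0.682 -0.259 0.684
outer loop
vertex -2.553 -2.207 -1.979
vertex -2.232 -1.244 -1.294
vertex -2.792 -1.334 -1.887
endloop
endfacet
facet normal 0.262 -0.960 -0.101
outer loop
vertex -1.994 -2.117 -1.386
vertex -2.553 -2.207 -1.979
vertex -0.908 -1.706 -2.473
endloop
endfacet
facet normal -0.683 -0.258 0.683
outer loop
vertex -1.994 -2.117 -1.386
vertex -2.232 -1.244 -1.294
vertex -2.553 -2.207 -1.979
endloop
endfacet
facet normal -0.262 0.960 0.101
outer loop
vertex -2.792 -1.334 -1.887
vertex -2.232 -1.244 -1.294
vertex -1.706 -0.923 -2.974
endloop
endfacet
facet normal 0.683 0.259 -0.683
outer loop
vertex -1.147 -0.833 -2.381
vertex -0.908 -1.706 -2.473
vertex -1.706 -0.923 -2.974
endloop
endfacet
facet normal -0.262 0.960 0.101
outer loop
vertex -1.706 -0.923 -2.974
vertex -2.232 -1.244 -1.294
vertex -1.147 -0.833 -2.381
endloop
endfacet
facet normal 0.682 0.110 0.723
outer loop
vertex -1.147 -0.833 -2.381
vertex -1.994 -2.117 -1.386
vertex -0.908 -1.706 -2.473
endloop
endfacet
facet normal 0.682 0.110 0.723
outer loop
vertex -2.232 -1.244 -1.294
vertex -1.994 -2.117 -1.386
vertex -1.147 -0.833 -2.381
endloop
endfacet

endsolid


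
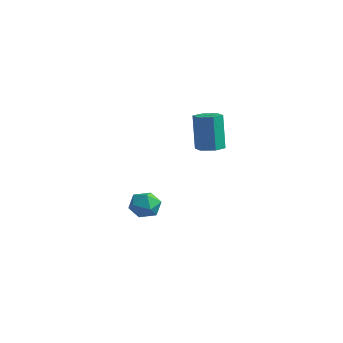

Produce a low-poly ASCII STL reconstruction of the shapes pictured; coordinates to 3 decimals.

solid 
facet normal -0.753 0.343 0.562
outer loop
vertex -1.359 3.343 -3.708
vertex -1.147 2.739 -3.055
vertex -0.765 3.57 -3.051
endloop
endfacet
facet normal -0.489 0.860 0.145
outer loop
vertex -1.359 3.343 -3.708
vertex -0.765 3.57 -3.051
vertex -0.601 3.81 -3.918
endloop
endfacet
facet normal -0.546 0.647 -0.532
outer loop
vertex -1.359 3.343 -3.708
vertex -0.601 3.81 -3.918
vertex -0.882 3.128 -4.459
endloop
endfacet
facet normal -0.844 -0.001 -0.536
outer loop
vertex -1.359 3.343 -3.708
vertex -0.882 3.128 -4.459
vertex -1.22 2.466 -3.926
endloop
endfacet
facet normal -0.972 -0.189 0.141
outer loop
vertex -1.359 3.343 -3.708
vertex -1.22 2.466 -3.926
vertex -1.147 2.739 -3.055
endloop
endfacet
facet normal 0.204 0.933 0.297
outer loop
vertex -0.601 3.81 -3.918
vertex -0.765 3.57 -3.051
vertex 0.08 3.494 -3.394
endloop
endfacet
facet normal -0.222 0.097 0.970
outer loop
vertex -0.765 3.57 -3.051
vertex -1.147 2.739 -3.055
vertex -0.258 2.832 -2.861
endloop
endfacet
facet normal -0.576 -0.765 0.288
outer loop
vertex -1.147 2.739 -3.055
vertex -1.22 2.466 -3.926
vertex -0.539 2.15 -3.402
endloop
endfacet
facet normal -0.369 -0.461 -0.807
outer loop
vertex -1.22 2.466 -3.926
vertex -0.882 3.128 -4.459
vertex -0.375 2.39 -4.269
endloop
endfacet
facet normal 0.113 0.588 -0.801
outer loop
vertex -0.882 3.128 -4.459
vertex -0.601 3.81 -3.918
vertex 0.007 3.221 -4.265
endloop
endfacet
facet normal 0.844 0.001 0.536
outer loop
vertex 0.219 2.617 -3.612
vertex 0.08 3.494 -3.394
vertex -0.258 2.832 -2.861
endloop
endfacet
facet normal 0.546 -0.647 0.532
outer loop
vertex 0.219 2.617 -3.612
vertex -0.258 2.832 -2.861
vertex -0.539 2.15 -3.402
endloop
endfacet
facet normal 0.489 -0.860 -0.145
outer loop
vertex 0.219 2.617 -3.612
vertex -0.539 2.15 -3.402
vertex -0.375 2.39 -4.269
endloop
endfacet
facet normal 0.753 -0.343 -0.562
outer loop
vertex 0.219 2.617 -3.612
vertex -0.375 2.39 -4.269
vertex 0.007 3.221 -4.265
endloop
endfacet
facet normal 0.972 0.189 -0.141
outer loop
vertex 0.219 2.617 -3.612
vertex 0.007 3.221 -4.265
vertex 0.08 3.494 -3.394
endloop
endfacet
facet normal 0.369 0.461 0.807
outer loop
vertex -0.258 2.832 -2.861
vertex 0.08 3.494 -3.394
vertex -0.765 3.57 -3.051
endloop
endfacet
facet normal -0.113 -0.588 0.801
outer loop
vertex -0.539 2.15 -3.402
vertex -0.258 2.832 -2.861
vertex -1.147 2.739 -3.055
endloop
endfacet
facet normal -0.204 -0.933 -0.297
outer loop
vertex -0.375 2.39 -4.269
vertex -0.539 2.15 -3.402
vertex -1.22 2.466 -3.926
endloop
endfacet
facet normal 0.222 -0.097 -0.970
outer loop
vertex 0.007 3.221 -4.265
vertex -0.375 2.39 -4.269
vertex -0.882 3.128 -4.459
endloop
endfacet
facet normal 0.576 0.765 -0.288
outer loop
vertex 0.08 3.494 -3.394
vertex 0.007 3.221 -4.265
vertex -0.601 3.81 -3.918
endloop
endfacet
facet normal 0.153 -0.070 -0.986
outer loop
vertex 4.536 3.435 1.581
vertex 3.948 3.008 1.52
vertex 3.881 3.732 1.458
endloop
endfacet
facet normal 0.413 0.911 -0.001
outer loop
vertex 4.536 3.435 1.581
vertex 3.881 3.732 1.458
vertex 4.221 3.58 3.601
endloop
endfacet
facet normal 0.413 0.911 -0.001
outer loop
vertex 4.221 3.58 3.601
vertex 3.881 3.732 1.458
vertex 3.566 3.877 3.478
endloop
endfacet
facet normal -0.153 0.070 0.986
outer loop
vertex 4.221 3.58 3.601
vertex 3.566 3.877 3.478
vertex 3.632 3.152 3.54
endloop
endfacet
facet normal 0.155 -0.070 -0.985
outer loop
vertex 3.881 3.732 1.458
vertex 3.948 3.008 1.52
vertex 3.292 3.305 1.396
endloop
endfacet
facet normal -0.570 0.808 -0.147
outer loop
vertex 3.881 3.732 1.458
vertex 3.292 3.305 1.396
vertex 3.566 3.877 3.478
endloop
endfacet
facet normal -0.572 0.807 -0.147
outer loop
vertex 3.566 3.877 3.478
vertex 3.292 3.305 1.396
vertex 2.977 3.449 3.417
endloop
endfacet
facet normal -0.153 0.070 0.986
outer loop
vertex 3.566 3.877 3.478
vertex 2.977 3.449 3.417
vertex 3.632 3.152 3.54
endloop
endfacet
facet normal 0.154 -0.071 -0.985
outer loop
vertex 3.292 3.305 1.396
vertex 3.948 3.008 1.52
vertex 3.359 2.58 1.459
endloop
endfacet
facet normal -0.984 -0.104 -0.146
outer loop
vertex 3.292 3.305 1.396
vertex 3.359 2.58 1.459
vertex 2.977 3.449 3.417
endloop
endfacet
facet normal -0.984 -0.104 -0.146
outer loop
vertex 2.977 3.449 3.417
vertex 3.359 2.58 1.459
vertex 3.044 2.725 3.479
endloop
endfacet
facet normal -0.153 0.070 0.986
outer loop
vertex 2.977 3.449 3.417
vertex 3.044 2.725 3.479
vertex 3.632 3.152 3.54
endloop
endfacet
facet normal 0.153 -0.070 -0.986
outer loop
vertex 3.359 2.58 1.459
vertex 3.948 3.008 1.52
vertex 4.014 2.283 1.582
endloop
endfacet
facet normal -0.413 -0.911 0.001
outer loop
vertex 3.359 2.58 1.459
vertex 4.014 2.283 1.582
vertex 3.044 2.725 3.479
endloop
endfacet
facet normal -0.413 -0.911 0.001
outer loop
vertex 3.044 2.725 3.479
vertex 4.014 2.283 1.582
vertex 3.699 2.428 3.602
endloop
endfacet
facet normal -0.153 0.070 0.986
outer loop
vertex 3.044 2.725 3.479
vertex 3.699 2.428 3.602
vertex 3.632 3.152 3.54
endloop
endfacet
facet normal 0.153 -0.070 -0.986
outer loop
vertex 4.014 2.283 1.582
vertex 3.948 3.008 1.52
vertex 4.603 2.711 1.643
endloop
endfacet
facet normal 0.571 -0.807 0.147
outer loop
vertex 4.014 2.283 1.582
vertex 4.603 2.711 1.643
vertex 3.699 2.428 3.602
endloop
endfacet
facet normal 0.570 -0.808 0.146
outer loop
vertex 3.699 2.428 3.602
vertex 4.603 2.711 1.643
vertex 4.288 2.855 3.664
endloop
endfacet
facet normal -0.155 0.070 0.985
outer loop
vertex 3.699 2.428 3.602
vertex 4.288 2.855 3.664
vertex 3.632 3.152 3.54
endloop
endfacet
facet normal 0.153 -0.070 -0.986
outer loop
vertex 4.603 2.711 1.643
vertex 3.948 3.008 1.52
vertex 4.536 3.435 1.581
endloop
endfacet
facet normal 0.984 0.104 0.146
outer loop
vertex 4.603 2.711 1.643
vertex 4.536 3.435 1.581
vertex 4.288 2.855 3.664
endloop
endfacet
facet normal 0.984 0.104 0.146
outer loop
vertex 4.288 2.855 3.664
vertex 4.536 3.435 1.581
vertex 4.221 3.58 3.601
endloop
endfacet
facet normal -0.154 0.071 0.985
outer loop
vertex 4.288 2.855 3.664
vertex 4.221 3.58 3.601
vertex 3.632 3.152 3.54
endloop
endfacet

endsolid


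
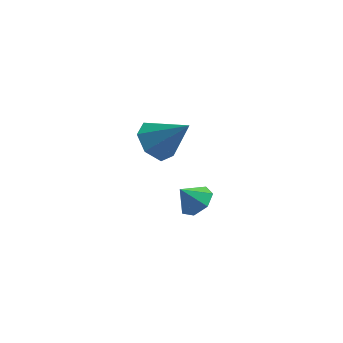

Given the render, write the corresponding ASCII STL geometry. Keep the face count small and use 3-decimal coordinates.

solid 
facet normal 0.577 0.224 -0.785
outer loop
vertex 3.468 2.839 -2.386
vertex 2.813 2.725 -2.9
vertex 3.062 3.43 -2.516
endloop
endfacet
facet normal 0.172 0.323 0.931
outer loop
vertex 3.468 2.839 -2.386
vertex 3.062 3.43 -2.516
vertex 2.167 2.475 -2.02
endloop
endfacet
facet normal 0.577 0.224 -0.786
outer loop
vertex 3.062 3.43 -2.516
vertex 2.813 2.725 -2.9
vertex 2.468 3.49 -2.935
endloop
endfacet
facet normal -0.376 0.679 0.630
outer loop
vertex 3.062 3.43 -2.516
vertex 2.468 3.49 -2.935
vertex 2.167 2.475 -2.02
endloop
endfacet
facet normal 0.578 0.225 -0.784
outer loop
vertex 2.468 3.49 -2.935
vertex 2.813 2.725 -2.9
vertex 2.135 2.975 -3.328
endloop
endfacet
facet normal -0.884 0.430 0.186
outer loop
vertex 2.468 3.49 -2.935
vertex 2.135 2.975 -3.328
vertex 2.167 2.475 -2.02
endloop
endfacet
facet normal 0.578 0.223 -0.785
outer loop
vertex 2.135 2.975 -3.328
vertex 2.813 2.725 -2.9
vertex 2.312 2.271 -3.398
endloop
endfacet
facet normal -0.969 -0.237 -0.067
outer loop
vertex 2.135 2.975 -3.328
vertex 2.312 2.271 -3.398
vertex 2.167 2.475 -2.02
endloop
endfacet
facet normal 0.577 0.224 -0.785
outer loop
vertex 2.312 2.271 -3.398
vertex 2.813 2.725 -2.9
vertex 2.867 1.91 -3.093
endloop
endfacet
facet normal -0.568 -0.821 0.062
outer loop
vertex 2.312 2.271 -3.398
vertex 2.867 1.91 -3.093
vertex 2.167 2.475 -2.02
endloop
endfacet
facet normal 0.577 0.224 -0.785
outer loop
vertex 2.867 1.91 -3.093
vertex 2.813 2.725 -2.9
vertex 3.381 2.162 -2.643
endloop
endfacet
facet normal 0.016 -0.880 0.474
outer loop
vertex 2.867 1.91 -3.093
vertex 3.381 2.162 -2.643
vertex 2.167 2.475 -2.02
endloop
endfacet
facet normal 0.577 0.224 -0.785
outer loop
vertex 3.381 2.162 -2.643
vertex 2.813 2.725 -2.9
vertex 3.468 2.839 -2.386
endloop
endfacet
facet normal 0.346 -0.372 0.861
outer loop
vertex 3.381 2.162 -2.643
vertex 3.468 2.839 -2.386
vertex 2.167 2.475 -2.02
endloop
endfacet
facet normal -0.715 0.070 -0.696
outer loop
vertex 1.982 1.961 1.529
vertex 1.485 1.196 1.962
vertex 1.403 2.186 2.146
endloop
endfacet
facet normal 0.516 0.838 0.178
outer loop
vertex 1.982 1.961 1.529
vertex 1.403 2.186 2.146
vertex 2.835 1.064 3.278
endloop
endfacet
facet normal -0.715 0.070 -0.696
outer loop
vertex 1.403 2.186 2.146
vertex 1.485 1.196 1.962
vertex 0.885 1.666 2.626
endloop
endfacet
facet normal -0.027 0.693 0.721
outer loop
vertex 1.403 2.186 2.146
vertex 0.885 1.666 2.626
vertex 2.835 1.064 3.278
endloop
endfacet
facet normal -0.715 0.071 -0.696
outer loop
vertex 0.885 1.666 2.626
vertex 1.485 1.196 1.962
vertex 0.819 0.792 2.605
endloop
endfacet
facet normal -0.317 0.001 0.948
outer loop
vertex 0.885 1.666 2.626
vertex 0.819 0.792 2.605
vertex 2.835 1.064 3.278
endloop
endfacet
facet normal -0.715 0.070 -0.696
outer loop
vertex 0.819 0.792 2.605
vertex 1.485 1.196 1.962
vertex 1.254 0.223 2.101
endloop
endfacet
facet normal -0.134 -0.712 0.689
outer loop
vertex 0.819 0.792 2.605
vertex 1.254 0.223 2.101
vertex 2.835 1.064 3.278
endloop
endfacet
facet normal -0.715 0.070 -0.696
outer loop
vertex 1.254 0.223 2.101
vertex 1.485 1.196 1.962
vertex 1.863 0.386 1.492
endloop
endfacet
facet normal 0.383 -0.913 0.138
outer loop
vertex 1.254 0.223 2.101
vertex 1.863 0.386 1.492
vertex 2.835 1.064 3.278
endloop
endfacet
facet normal -0.715 0.070 -0.696
outer loop
vertex 1.863 0.386 1.492
vertex 1.485 1.196 1.962
vertex 2.187 1.16 1.237
endloop
endfacet
facet normal 0.845 -0.449 -0.289
outer loop
vertex 1.863 0.386 1.492
vertex 2.187 1.16 1.237
vertex 2.835 1.064 3.278
endloop
endfacet
facet normal -0.715 0.071 -0.696
outer loop
vertex 2.187 1.16 1.237
vertex 1.485 1.196 1.962
vertex 1.982 1.961 1.529
endloop
endfacet
facet normal 0.904 0.330 -0.271
outer loop
vertex 2.187 1.16 1.237
vertex 1.982 1.961 1.529
vertex 2.835 1.064 3.278
endloop
endfacet

endsolid


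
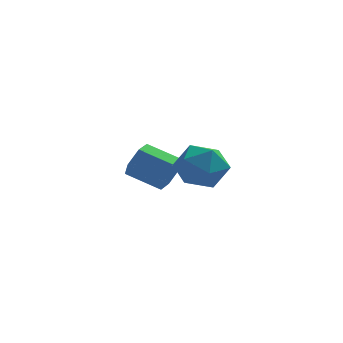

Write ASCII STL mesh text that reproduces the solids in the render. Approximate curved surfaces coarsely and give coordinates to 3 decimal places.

solid 
facet normal -0.893 -0.449 0.017
outer loop
vertex -0.95 -3.141 2.521
vertex -0.472 -4.112 2.005
vertex -0.496 -4.018 3.2
endloop
endfacet
facet normal -0.827 0.007 0.562
outer loop
vertex -0.95 -3.141 2.521
vertex -0.496 -4.018 3.2
vertex -0.292 -2.872 3.486
endloop
endfacet
facet normal -0.697 0.655 0.293
outer loop
vertex -0.95 -3.141 2.521
vertex -0.292 -2.872 3.486
vertex -0.142 -2.257 2.468
endloop
endfacet
facet normal -0.683 0.599 -0.419
outer loop
vertex -0.95 -3.141 2.521
vertex -0.142 -2.257 2.468
vertex -0.253 -3.023 1.553
endloop
endfacet
facet normal -0.804 -0.083 -0.589
outer loop
vertex -0.95 -3.141 2.521
vertex -0.253 -3.023 1.553
vertex -0.472 -4.112 2.005
endloop
endfacet
facet normal -0.260 -0.190 0.947
outer loop
vertex -0.292 -2.872 3.486
vertex -0.496 -4.018 3.2
vertex 0.593 -3.677 3.567
endloop
endfacet
facet normal -0.367 -0.928 0.066
outer loop
vertex -0.496 -4.018 3.2
vertex -0.472 -4.112 2.005
vertex 0.482 -4.443 2.652
endloop
endfacet
facet normal -0.221 -0.336 -0.916
outer loop
vertex -0.472 -4.112 2.005
vertex -0.253 -3.023 1.553
vertex 0.632 -3.828 1.634
endloop
endfacet
facet normal -0.025 0.768 -0.640
outer loop
vertex -0.253 -3.023 1.553
vertex -0.142 -2.257 2.468
vertex 0.836 -2.682 1.92
endloop
endfacet
facet normal -0.049 0.858 0.511
outer loop
vertex -0.142 -2.257 2.468
vertex -0.292 -2.872 3.486
vertex 0.812 -2.588 3.115
endloop
endfacet
facet normal 0.683 -0.599 0.419
outer loop
vertex 1.29 -3.559 2.599
vertex 0.593 -3.677 3.567
vertex 0.482 -4.443 2.652
endloop
endfacet
facet normal 0.697 -0.655 -0.293
outer loop
vertex 1.29 -3.559 2.599
vertex 0.482 -4.443 2.652
vertex 0.632 -3.828 1.634
endloop
endfacet
facet normal 0.827 -0.007 -0.562
outer loop
vertex 1.29 -3.559 2.599
vertex 0.632 -3.828 1.634
vertex 0.836 -2.682 1.92
endloop
endfacet
facet normal 0.893 0.449 -0.017
outer loop
vertex 1.29 -3.559 2.599
vertex 0.836 -2.682 1.92
vertex 0.812 -2.588 3.115
endloop
endfacet
facet normal 0.804 0.083 0.589
outer loop
vertex 1.29 -3.559 2.599
vertex 0.812 -2.588 3.115
vertex 0.593 -3.677 3.567
endloop
endfacet
facet normal 0.025 -0.768 0.640
outer loop
vertex 0.482 -4.443 2.652
vertex 0.593 -3.677 3.567
vertex -0.496 -4.018 3.2
endloop
endfacet
facet normal 0.049 -0.858 -0.511
outer loop
vertex 0.632 -3.828 1.634
vertex 0.482 -4.443 2.652
vertex -0.472 -4.112 2.005
endloop
endfacet
facet normal 0.260 0.190 -0.947
outer loop
vertex 0.836 -2.682 1.92
vertex 0.632 -3.828 1.634
vertex -0.253 -3.023 1.553
endloop
endfacet
facet normal 0.367 0.928 -0.066
outer loop
vertex 0.812 -2.588 3.115
vertex 0.836 -2.682 1.92
vertex -0.142 -2.257 2.468
endloop
endfacet
facet normal 0.221 0.336 0.916
outer loop
vertex 0.593 -3.677 3.567
vertex 0.812 -2.588 3.115
vertex -0.292 -2.872 3.486
endloop
endfacet
facet normal 0.872 -0.307 -0.380
outer loop
vertex -0.688 1.213 0.954
vertex -1.125 0.854 0.241
vertex -0.835 1.716 0.21
endloop
endfacet
facet normal 0.461 0.775 0.433
outer loop
vertex -0.688 1.213 0.954
vertex -0.835 1.716 0.21
vertex -2.198 1.745 1.612
endloop
endfacet
facet normal 0.461 0.775 0.432
outer loop
vertex -2.198 1.745 1.612
vertex -0.835 1.716 0.21
vertex -2.345 2.248 0.867
endloop
endfacet
facet normal -0.872 0.308 0.380
outer loop
vertex -2.198 1.745 1.612
vertex -2.345 2.248 0.867
vertex -2.635 1.386 0.899
endloop
endfacet
facet normal 0.872 -0.307 -0.380
outer loop
vertex -0.835 1.716 0.21
vertex -1.125 0.854 0.241
vertex -1.272 1.357 -0.503
endloop
endfacet
facet normal 0.091 0.866 -0.492
outer loop
vertex -0.835 1.716 0.21
vertex -1.272 1.357 -0.503
vertex -2.345 2.248 0.867
endloop
endfacet
facet normal 0.091 0.866 -0.492
outer loop
vertex -2.345 2.248 0.867
vertex -1.272 1.357 -0.503
vertex -2.782 1.889 0.155
endloop
endfacet
facet normal -0.872 0.308 0.380
outer loop
vertex -2.345 2.248 0.867
vertex -2.782 1.889 0.155
vertex -2.635 1.386 0.899
endloop
endfacet
facet normal 0.872 -0.307 -0.380
outer loop
vertex -1.272 1.357 -0.503
vertex -1.125 0.854 0.241
vertex -1.562 0.495 -0.472
endloop
endfacet
facet normal -0.371 0.091 -0.924
outer loop
vertex -1.272 1.357 -0.503
vertex -1.562 0.495 -0.472
vertex -2.782 1.889 0.155
endloop
endfacet
facet normal -0.371 0.091 -0.924
outer loop
vertex -2.782 1.889 0.155
vertex -1.562 0.495 -0.472
vertex -3.072 1.027 0.186
endloop
endfacet
facet normal -0.872 0.307 0.380
outer loop
vertex -2.782 1.889 0.155
vertex -3.072 1.027 0.186
vertex -2.635 1.386 0.899
endloop
endfacet
facet normal 0.872 -0.308 -0.380
outer loop
vertex -1.562 0.495 -0.472
vertex -1.125 0.854 0.241
vertex -1.415 -0.008 0.273
endloop
endfacet
facet normal -0.461 -0.775 -0.432
outer loop
vertex -1.562 0.495 -0.472
vertex -1.415 -0.008 0.273
vertex -3.072 1.027 0.186
endloop
endfacet
facet normal -0.461 -0.775 -0.433
outer loop
vertex -3.072 1.027 0.186
vertex -1.415 -0.008 0.273
vertex -2.925 0.524 0.93
endloop
endfacet
facet normal -0.872 0.307 0.380
outer loop
vertex -3.072 1.027 0.186
vertex -2.925 0.524 0.93
vertex -2.635 1.386 0.899
endloop
endfacet
facet normal 0.872 -0.308 -0.380
outer loop
vertex -1.415 -0.008 0.273
vertex -1.125 0.854 0.241
vertex -0.978 0.351 0.985
endloop
endfacet
facet normal -0.091 -0.866 0.492
outer loop
vertex -1.415 -0.008 0.273
vertex -0.978 0.351 0.985
vertex -2.925 0.524 0.93
endloop
endfacet
facet normal -0.091 -0.866 0.492
outer loop
vertex -2.925 0.524 0.93
vertex -0.978 0.351 0.985
vertex -2.488 0.883 1.643
endloop
endfacet
facet normal -0.872 0.307 0.380
outer loop
vertex -2.925 0.524 0.93
vertex -2.488 0.883 1.643
vertex -2.635 1.386 0.899
endloop
endfacet
facet normal 0.872 -0.307 -0.380
outer loop
vertex -0.978 0.351 0.985
vertex -1.125 0.854 0.241
vertex -0.688 1.213 0.954
endloop
endfacet
facet normal 0.371 -0.091 0.924
outer loop
vertex -0.978 0.351 0.985
vertex -0.688 1.213 0.954
vertex -2.488 0.883 1.643
endloop
endfacet
facet normal 0.371 -0.091 0.924
outer loop
vertex -2.488 0.883 1.643
vertex -0.688 1.213 0.954
vertex -2.198 1.745 1.612
endloop
endfacet
facet normal -0.872 0.307 0.380
outer loop
vertex -2.488 0.883 1.643
vertex -2.198 1.745 1.612
vertex -2.635 1.386 0.899
endloop
endfacet

endsolid
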